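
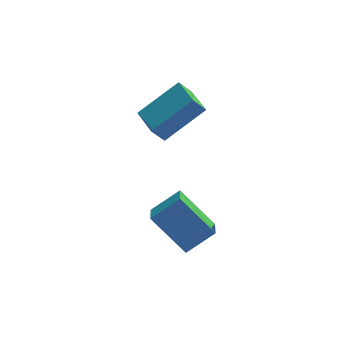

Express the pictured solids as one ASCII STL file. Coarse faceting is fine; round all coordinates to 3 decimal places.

solid 
facet normal -0.522 -0.227 0.822
outer loop
vertex 1.357 0.479 0.275
vertex 0.736 1.711 0.221
vertex -0.223 -0.371 -0.963
endloop
endfacet
facet normal 0.449 -0.893 0.039
outer loop
vertex 0.284 -0.151 -1.761
vertex 1.357 0.479 0.275
vertex -0.223 -0.371 -0.963
endloop
endfacet
facet normal -0.523 -0.227 0.822
outer loop
vertex -0.223 -0.371 -0.963
vertex 0.736 1.711 0.221
vertex -0.843 0.86 -1.018
endloop
endfacet
facet normal -0.725 -0.390 -0.568
outer loop
vertex -0.843 0.86 -1.018
vertex 0.284 -0.151 -1.761
vertex -0.223 -0.371 -0.963
endloop
endfacet
facet normal 0.725 0.390 0.568
outer loop
vertex 1.357 0.479 0.275
vertex 1.243 1.931 -0.577
vertex 0.736 1.711 0.221
endloop
endfacet
facet normal 0.450 -0.892 0.039
outer loop
vertex 1.863 0.7 -0.522
vertex 1.357 0.479 0.275
vertex 0.284 -0.151 -1.761
endloop
endfacet
facet normal 0.724 0.390 0.568
outer loop
vertex 1.863 0.7 -0.522
vertex 1.243 1.931 -0.577
vertex 1.357 0.479 0.275
endloop
endfacet
facet normal -0.450 0.892 -0.040
outer loop
vertex 0.736 1.711 0.221
vertex 1.243 1.931 -0.577
vertex -0.843 0.86 -1.018
endloop
endfacet
facet normal -0.725 -0.390 -0.568
outer loop
vertex -0.337 1.081 -1.815
vertex 0.284 -0.151 -1.761
vertex -0.843 0.86 -1.018
endloop
endfacet
facet normal -0.450 0.892 -0.038
outer loop
vertex -0.843 0.86 -1.018
vertex 1.243 1.931 -0.577
vertex -0.337 1.081 -1.815
endloop
endfacet
facet normal 0.522 0.227 -0.822
outer loop
vertex -0.337 1.081 -1.815
vertex 1.863 0.7 -0.522
vertex 0.284 -0.151 -1.761
endloop
endfacet
facet normal 0.522 0.226 -0.822
outer loop
vertex 1.243 1.931 -0.577
vertex 1.863 0.7 -0.522
vertex -0.337 1.081 -1.815
endloop
endfacet
facet normal -0.655 0.301 0.693
outer loop
vertex -0.035 -3.93 -2.892
vertex 1.058 -3.463 -2.061
vertex -0.088 -2.987 -3.352
endloop
endfacet
facet normal -0.753 -0.322 -0.573
outer loop
vertex 1.282 -3.617 -4.799
vertex -0.035 -3.93 -2.892
vertex -0.088 -2.987 -3.352
endloop
endfacet
facet normal -0.655 0.301 0.693
outer loop
vertex -0.088 -2.987 -3.352
vertex 1.058 -3.463 -2.061
vertex 1.005 -2.52 -2.521
endloop
endfacet
facet normal -0.050 0.897 -0.438
outer loop
vertex 1.005 -2.52 -2.521
vertex 1.282 -3.617 -4.799
vertex -0.088 -2.987 -3.352
endloop
endfacet
facet normal 0.050 -0.897 0.438
outer loop
vertex -0.035 -3.93 -2.892
vertex 2.428 -4.093 -3.508
vertex 1.058 -3.463 -2.061
endloop
endfacet
facet normal -0.753 -0.322 -0.573
outer loop
vertex 1.335 -4.56 -4.339
vertex -0.035 -3.93 -2.892
vertex 1.282 -3.617 -4.799
endloop
endfacet
facet normal 0.050 -0.897 0.438
outer loop
vertex 1.335 -4.56 -4.339
vertex 2.428 -4.093 -3.508
vertex -0.035 -3.93 -2.892
endloop
endfacet
facet normal 0.753 0.322 0.573
outer loop
vertex 1.058 -3.463 -2.061
vertex 2.428 -4.093 -3.508
vertex 1.005 -2.52 -2.521
endloop
endfacet
facet normal -0.050 0.897 -0.438
outer loop
vertex 2.375 -3.15 -3.968
vertex 1.282 -3.617 -4.799
vertex 1.005 -2.52 -2.521
endloop
endfacet
facet normal 0.753 0.322 0.573
outer loop
vertex 1.005 -2.52 -2.521
vertex 2.428 -4.093 -3.508
vertex 2.375 -3.15 -3.968
endloop
endfacet
facet normal 0.655 -0.301 -0.693
outer loop
vertex 2.375 -3.15 -3.968
vertex 1.335 -4.56 -4.339
vertex 1.282 -3.617 -4.799
endloop
endfacet
facet normal 0.655 -0.301 -0.693
outer loop
vertex 2.428 -4.093 -3.508
vertex 1.335 -4.56 -4.339
vertex 2.375 -3.15 -3.968
endloop
endfacet

endsolid


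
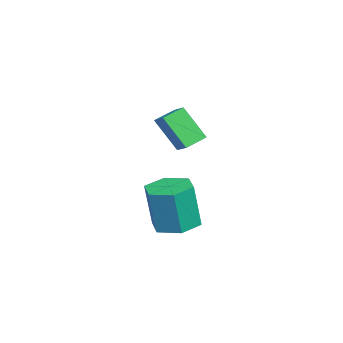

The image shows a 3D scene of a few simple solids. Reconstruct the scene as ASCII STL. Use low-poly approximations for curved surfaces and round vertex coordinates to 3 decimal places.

solid 
facet normal -0.054 0.141 -0.989
outer loop
vertex 2.352 -0.556 -0.858
vertex 1.642 0.19 -0.713
vertex 2.654 0.432 -0.734
endloop
endfacet
facet normal 0.955 -0.280 -0.093
outer loop
vertex 2.352 -0.556 -0.858
vertex 2.654 0.432 -0.734
vertex 2.468 -0.856 1.248
endloop
endfacet
facet normal 0.956 -0.280 -0.092
outer loop
vertex 2.468 -0.856 1.248
vertex 2.654 0.432 -0.734
vertex 2.769 0.132 1.372
endloop
endfacet
facet normal 0.054 -0.141 0.989
outer loop
vertex 2.468 -0.856 1.248
vertex 2.769 0.132 1.372
vertex 1.758 -0.11 1.393
endloop
endfacet
facet normal -0.054 0.141 -0.989
outer loop
vertex 2.654 0.432 -0.734
vertex 1.642 0.19 -0.713
vertex 1.944 1.178 -0.589
endloop
endfacet
facet normal 0.729 0.682 0.057
outer loop
vertex 2.654 0.432 -0.734
vertex 1.944 1.178 -0.589
vertex 2.769 0.132 1.372
endloop
endfacet
facet normal 0.729 0.682 0.057
outer loop
vertex 2.769 0.132 1.372
vertex 1.944 1.178 -0.589
vertex 2.059 0.878 1.517
endloop
endfacet
facet normal 0.054 -0.141 0.989
outer loop
vertex 2.769 0.132 1.372
vertex 2.059 0.878 1.517
vertex 1.758 -0.11 1.393
endloop
endfacet
facet normal -0.054 0.141 -0.989
outer loop
vertex 1.944 1.178 -0.589
vertex 1.642 0.19 -0.713
vertex 0.932 0.936 -0.568
endloop
endfacet
facet normal -0.227 0.962 0.149
outer loop
vertex 1.944 1.178 -0.589
vertex 0.932 0.936 -0.568
vertex 2.059 0.878 1.517
endloop
endfacet
facet normal -0.227 0.962 0.150
outer loop
vertex 2.059 0.878 1.517
vertex 0.932 0.936 -0.568
vertex 1.048 0.636 1.538
endloop
endfacet
facet normal 0.054 -0.141 0.989
outer loop
vertex 2.059 0.878 1.517
vertex 1.048 0.636 1.538
vertex 1.758 -0.11 1.393
endloop
endfacet
facet normal -0.054 0.141 -0.989
outer loop
vertex 0.932 0.936 -0.568
vertex 1.642 0.19 -0.713
vertex 0.631 -0.052 -0.692
endloop
endfacet
facet normal -0.956 0.280 0.092
outer loop
vertex 0.932 0.936 -0.568
vertex 0.631 -0.052 -0.692
vertex 1.048 0.636 1.538
endloop
endfacet
facet normal -0.955 0.280 0.092
outer loop
vertex 1.048 0.636 1.538
vertex 0.631 -0.052 -0.692
vertex 0.746 -0.352 1.414
endloop
endfacet
facet normal 0.054 -0.141 0.989
outer loop
vertex 1.048 0.636 1.538
vertex 0.746 -0.352 1.414
vertex 1.758 -0.11 1.393
endloop
endfacet
facet normal -0.054 0.141 -0.989
outer loop
vertex 0.631 -0.052 -0.692
vertex 1.642 0.19 -0.713
vertex 1.341 -0.798 -0.837
endloop
endfacet
facet normal -0.729 -0.682 -0.057
outer loop
vertex 0.631 -0.052 -0.692
vertex 1.341 -0.798 -0.837
vertex 0.746 -0.352 1.414
endloop
endfacet
facet normal -0.729 -0.682 -0.057
outer loop
vertex 0.746 -0.352 1.414
vertex 1.341 -0.798 -0.837
vertex 1.456 -1.098 1.269
endloop
endfacet
facet normal 0.054 -0.141 0.989
outer loop
vertex 0.746 -0.352 1.414
vertex 1.456 -1.098 1.269
vertex 1.758 -0.11 1.393
endloop
endfacet
facet normal -0.054 0.141 -0.989
outer loop
vertex 1.341 -0.798 -0.837
vertex 1.642 0.19 -0.713
vertex 2.352 -0.556 -0.858
endloop
endfacet
facet normal 0.227 -0.962 -0.149
outer loop
vertex 1.341 -0.798 -0.837
vertex 2.352 -0.556 -0.858
vertex 1.456 -1.098 1.269
endloop
endfacet
facet normal 0.227 -0.962 -0.150
outer loop
vertex 1.456 -1.098 1.269
vertex 2.352 -0.556 -0.858
vertex 2.468 -0.856 1.248
endloop
endfacet
facet normal 0.054 -0.141 0.989
outer loop
vertex 1.456 -1.098 1.269
vertex 2.468 -0.856 1.248
vertex 1.758 -0.11 1.393
endloop
endfacet
facet normal -0.610 0.728 0.314
outer loop
vertex -4.003 -0.202 3.321
vertex -3.29 0.209 3.754
vertex -3.628 0.779 1.774
endloop
endfacet
facet normal -0.766 -0.442 -0.466
outer loop
vertex -2.95 -0.029 1.426
vertex -4.003 -0.202 3.321
vertex -3.628 0.779 1.774
endloop
endfacet
facet normal -0.610 0.728 0.314
outer loop
vertex -3.628 0.779 1.774
vertex -3.29 0.209 3.754
vertex -2.915 1.19 2.207
endloop
endfacet
facet normal 0.200 0.524 -0.828
outer loop
vertex -2.915 1.19 2.207
vertex -2.95 -0.029 1.426
vertex -3.628 0.779 1.774
endloop
endfacet
facet normal -0.200 -0.524 0.828
outer loop
vertex -4.003 -0.202 3.321
vertex -2.612 -0.599 3.406
vertex -3.29 0.209 3.754
endloop
endfacet
facet normal -0.766 -0.442 -0.466
outer loop
vertex -3.325 -1.01 2.973
vertex -4.003 -0.202 3.321
vertex -2.95 -0.029 1.426
endloop
endfacet
facet normal -0.200 -0.524 0.828
outer loop
vertex -3.325 -1.01 2.973
vertex -2.612 -0.599 3.406
vertex -4.003 -0.202 3.321
endloop
endfacet
facet normal 0.766 0.442 0.466
outer loop
vertex -3.29 0.209 3.754
vertex -2.612 -0.599 3.406
vertex -2.915 1.19 2.207
endloop
endfacet
facet normal 0.200 0.524 -0.828
outer loop
vertex -2.237 0.382 1.859
vertex -2.95 -0.029 1.426
vertex -2.915 1.19 2.207
endloop
endfacet
facet normal 0.766 0.442 0.466
outer loop
vertex -2.915 1.19 2.207
vertex -2.612 -0.599 3.406
vertex -2.237 0.382 1.859
endloop
endfacet
facet normal 0.610 -0.728 -0.314
outer loop
vertex -2.237 0.382 1.859
vertex -3.325 -1.01 2.973
vertex -2.95 -0.029 1.426
endloop
endfacet
facet normal 0.610 -0.728 -0.314
outer loop
vertex -2.612 -0.599 3.406
vertex -3.325 -1.01 2.973
vertex -2.237 0.382 1.859
endloop
endfacet

endsolid


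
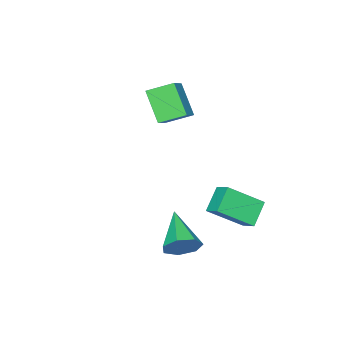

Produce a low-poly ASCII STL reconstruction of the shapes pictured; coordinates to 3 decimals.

solid 
facet normal -0.768 -0.360 -0.530
outer loop
vertex -3.918 -4.441 3.271
vertex -4.695 -3.53 3.778
vertex -3.513 -3.363 1.954
endloop
endfacet
facet normal 0.597 -0.701 -0.390
outer loop
vertex -2.545 -2.91 2.622
vertex -3.918 -4.441 3.271
vertex -3.513 -3.363 1.954
endloop
endfacet
facet normal -0.768 -0.360 -0.530
outer loop
vertex -3.513 -3.363 1.954
vertex -4.695 -3.53 3.778
vertex -4.29 -2.452 2.461
endloop
endfacet
facet normal 0.231 0.616 -0.753
outer loop
vertex -4.29 -2.452 2.461
vertex -2.545 -2.91 2.622
vertex -3.513 -3.363 1.954
endloop
endfacet
facet normal -0.231 -0.616 0.753
outer loop
vertex -3.918 -4.441 3.271
vertex -3.727 -3.077 4.446
vertex -4.695 -3.53 3.778
endloop
endfacet
facet normal 0.597 -0.701 -0.390
outer loop
vertex -2.95 -3.988 3.939
vertex -3.918 -4.441 3.271
vertex -2.545 -2.91 2.622
endloop
endfacet
facet normal -0.231 -0.616 0.753
outer loop
vertex -2.95 -3.988 3.939
vertex -3.727 -3.077 4.446
vertex -3.918 -4.441 3.271
endloop
endfacet
facet normal -0.597 0.701 0.390
outer loop
vertex -4.695 -3.53 3.778
vertex -3.727 -3.077 4.446
vertex -4.29 -2.452 2.461
endloop
endfacet
facet normal 0.231 0.616 -0.753
outer loop
vertex -3.322 -1.999 3.129
vertex -2.545 -2.91 2.622
vertex -4.29 -2.452 2.461
endloop
endfacet
facet normal -0.597 0.701 0.390
outer loop
vertex -4.29 -2.452 2.461
vertex -3.727 -3.077 4.446
vertex -3.322 -1.999 3.129
endloop
endfacet
facet normal 0.768 0.360 0.530
outer loop
vertex -3.322 -1.999 3.129
vertex -2.95 -3.988 3.939
vertex -2.545 -2.91 2.622
endloop
endfacet
facet normal 0.768 0.360 0.530
outer loop
vertex -3.727 -3.077 4.446
vertex -2.95 -3.988 3.939
vertex -3.322 -1.999 3.129
endloop
endfacet
facet normal -0.744 -0.198 0.638
outer loop
vertex -3.089 -0.107 -0.366
vertex -2.901 0.648 0.087
vertex -4.314 0.872 -1.491
endloop
endfacet
facet normal -0.208 -0.839 -0.503
outer loop
vertex -3.339 1.132 -2.327
vertex -3.089 -0.107 -0.366
vertex -4.314 0.872 -1.491
endloop
endfacet
facet normal -0.744 -0.198 0.638
outer loop
vertex -4.314 0.872 -1.491
vertex -2.901 0.648 0.087
vertex -4.126 1.627 -1.038
endloop
endfacet
facet normal -0.635 0.508 -0.583
outer loop
vertex -4.126 1.627 -1.038
vertex -3.339 1.132 -2.327
vertex -4.314 0.872 -1.491
endloop
endfacet
facet normal 0.635 -0.508 0.583
outer loop
vertex -3.089 -0.107 -0.366
vertex -1.926 0.908 -0.749
vertex -2.901 0.648 0.087
endloop
endfacet
facet normal -0.208 -0.839 -0.503
outer loop
vertex -2.114 0.153 -1.202
vertex -3.089 -0.107 -0.366
vertex -3.339 1.132 -2.327
endloop
endfacet
facet normal 0.635 -0.508 0.583
outer loop
vertex -2.114 0.153 -1.202
vertex -1.926 0.908 -0.749
vertex -3.089 -0.107 -0.366
endloop
endfacet
facet normal 0.208 0.839 0.503
outer loop
vertex -2.901 0.648 0.087
vertex -1.926 0.908 -0.749
vertex -4.126 1.627 -1.038
endloop
endfacet
facet normal -0.635 0.508 -0.583
outer loop
vertex -3.151 1.887 -1.874
vertex -3.339 1.132 -2.327
vertex -4.126 1.627 -1.038
endloop
endfacet
facet normal 0.208 0.839 0.503
outer loop
vertex -4.126 1.627 -1.038
vertex -1.926 0.908 -0.749
vertex -3.151 1.887 -1.874
endloop
endfacet
facet normal 0.744 0.198 -0.638
outer loop
vertex -3.151 1.887 -1.874
vertex -2.114 0.153 -1.202
vertex -3.339 1.132 -2.327
endloop
endfacet
facet normal 0.744 0.198 -0.638
outer loop
vertex -1.926 0.908 -0.749
vertex -2.114 0.153 -1.202
vertex -3.151 1.887 -1.874
endloop
endfacet
facet normal 0.545 0.713 -0.442
outer loop
vertex 0.712 1.075 -0.974
vertex 0.263 0.969 -1.699
vertex 0.102 1.499 -1.042
endloop
endfacet
facet normal -0.024 0.124 0.992
outer loop
vertex 0.712 1.075 -0.974
vertex 0.102 1.499 -1.042
vertex -0.823 -0.449 -0.821
endloop
endfacet
facet normal 0.546 0.713 -0.441
outer loop
vertex 0.102 1.499 -1.042
vertex 0.263 0.969 -1.699
vertex -0.387 1.525 -1.605
endloop
endfacet
facet normal -0.685 0.395 0.613
outer loop
vertex 0.102 1.499 -1.042
vertex -0.387 1.525 -1.605
vertex -0.823 -0.449 -0.821
endloop
endfacet
facet normal 0.545 0.712 -0.443
outer loop
vertex -0.387 1.525 -1.605
vertex 0.263 0.969 -1.699
vertex -0.387 1.131 -2.239
endloop
endfacet
facet normal -0.979 0.173 -0.108
outer loop
vertex -0.387 1.525 -1.605
vertex -0.387 1.131 -2.239
vertex -0.823 -0.449 -0.821
endloop
endfacet
facet normal 0.545 0.713 -0.442
outer loop
vertex -0.387 1.131 -2.239
vertex 0.263 0.969 -1.699
vertex 0.102 0.616 -2.467
endloop
endfacet
facet normal -0.685 -0.373 -0.626
outer loop
vertex -0.387 1.131 -2.239
vertex 0.102 0.616 -2.467
vertex -0.823 -0.449 -0.821
endloop
endfacet
facet normal 0.545 0.712 -0.442
outer loop
vertex 0.102 0.616 -2.467
vertex 0.263 0.969 -1.699
vertex 0.712 0.366 -2.117
endloop
endfacet
facet normal -0.024 -0.833 -0.553
outer loop
vertex 0.102 0.616 -2.467
vertex 0.712 0.366 -2.117
vertex -0.823 -0.449 -0.821
endloop
endfacet
facet normal 0.546 0.712 -0.441
outer loop
vertex 0.712 0.366 -2.117
vertex 0.263 0.969 -1.699
vertex 0.983 0.57 -1.452
endloop
endfacet
facet normal 0.506 -0.861 0.058
outer loop
vertex 0.712 0.366 -2.117
vertex 0.983 0.57 -1.452
vertex -0.823 -0.449 -0.821
endloop
endfacet
facet normal 0.546 0.712 -0.442
outer loop
vertex 0.983 0.57 -1.452
vertex 0.263 0.969 -1.699
vertex 0.712 1.075 -0.974
endloop
endfacet
facet normal 0.506 -0.434 0.745
outer loop
vertex 0.983 0.57 -1.452
vertex 0.712 1.075 -0.974
vertex -0.823 -0.449 -0.821
endloop
endfacet

endsolid


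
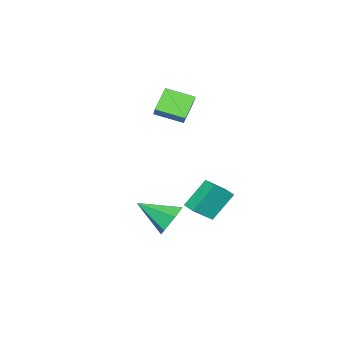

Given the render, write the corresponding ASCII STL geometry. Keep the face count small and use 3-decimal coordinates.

solid 
facet normal -0.112 0.874 -0.472
outer loop
vertex 3.471 -0.572 -0.581
vertex 2.849 -1.046 -1.311
vertex 2.413 -0.625 -0.429
endloop
endfacet
facet normal 0.137 0.100 0.986
outer loop
vertex 3.471 -0.572 -0.581
vertex 2.413 -0.625 -0.429
vertex 3.091 -2.934 -0.289
endloop
endfacet
facet normal -0.111 0.874 -0.472
outer loop
vertex 2.413 -0.625 -0.429
vertex 2.849 -1.046 -1.311
vertex 1.792 -1.099 -1.16
endloop
endfacet
facet normal -0.698 -0.162 0.698
outer loop
vertex 2.413 -0.625 -0.429
vertex 1.792 -1.099 -1.16
vertex 3.091 -2.934 -0.289
endloop
endfacet
facet normal -0.111 0.874 -0.474
outer loop
vertex 1.792 -1.099 -1.16
vertex 2.849 -1.046 -1.311
vertex 2.228 -1.521 -2.041
endloop
endfacet
facet normal -0.789 -0.606 -0.100
outer loop
vertex 1.792 -1.099 -1.16
vertex 2.228 -1.521 -2.041
vertex 3.091 -2.934 -0.289
endloop
endfacet
facet normal -0.111 0.874 -0.474
outer loop
vertex 2.228 -1.521 -2.041
vertex 2.849 -1.046 -1.311
vertex 3.286 -1.468 -2.192
endloop
endfacet
facet normal -0.048 -0.789 -0.613
outer loop
vertex 2.228 -1.521 -2.041
vertex 3.286 -1.468 -2.192
vertex 3.091 -2.934 -0.289
endloop
endfacet
facet normal -0.111 0.874 -0.474
outer loop
vertex 3.286 -1.468 -2.192
vertex 2.849 -1.046 -1.311
vertex 3.907 -0.993 -1.462
endloop
endfacet
facet normal 0.785 -0.527 -0.325
outer loop
vertex 3.286 -1.468 -2.192
vertex 3.907 -0.993 -1.462
vertex 3.091 -2.934 -0.289
endloop
endfacet
facet normal -0.111 0.874 -0.473
outer loop
vertex 3.907 -0.993 -1.462
vertex 2.849 -1.046 -1.311
vertex 3.471 -0.572 -0.581
endloop
endfacet
facet normal 0.877 -0.083 0.473
outer loop
vertex 3.907 -0.993 -1.462
vertex 3.471 -0.572 -0.581
vertex 3.091 -2.934 -0.289
endloop
endfacet
facet normal -0.527 0.380 0.760
outer loop
vertex -1.774 -1.112 -0.592
vertex -1.298 -0.385 -0.625
vertex -2.899 -0.426 -1.714
endloop
endfacet
facet normal -0.547 -0.836 0.038
outer loop
vertex -1.802 -1.215 -3.295
vertex -1.774 -1.112 -0.592
vertex -2.899 -0.426 -1.714
endloop
endfacet
facet normal -0.527 0.379 0.761
outer loop
vertex -2.899 -0.426 -1.714
vertex -1.298 -0.385 -0.625
vertex -2.422 0.301 -1.746
endloop
endfacet
facet normal -0.649 0.397 -0.649
outer loop
vertex -2.422 0.301 -1.746
vertex -1.802 -1.215 -3.295
vertex -2.899 -0.426 -1.714
endloop
endfacet
facet normal 0.650 -0.396 0.649
outer loop
vertex -1.774 -1.112 -0.592
vertex -0.201 -1.174 -2.206
vertex -1.298 -0.385 -0.625
endloop
endfacet
facet normal -0.548 -0.836 0.038
outer loop
vertex -0.678 -1.901 -2.174
vertex -1.774 -1.112 -0.592
vertex -1.802 -1.215 -3.295
endloop
endfacet
facet normal 0.649 -0.398 0.648
outer loop
vertex -0.678 -1.901 -2.174
vertex -0.201 -1.174 -2.206
vertex -1.774 -1.112 -0.592
endloop
endfacet
facet normal 0.547 0.836 -0.037
outer loop
vertex -1.298 -0.385 -0.625
vertex -0.201 -1.174 -2.206
vertex -2.422 0.301 -1.746
endloop
endfacet
facet normal -0.650 0.396 -0.648
outer loop
vertex -1.326 -0.488 -3.328
vertex -1.802 -1.215 -3.295
vertex -2.422 0.301 -1.746
endloop
endfacet
facet normal 0.547 0.836 -0.038
outer loop
vertex -2.422 0.301 -1.746
vertex -0.201 -1.174 -2.206
vertex -1.326 -0.488 -3.328
endloop
endfacet
facet normal 0.527 -0.379 -0.761
outer loop
vertex -1.326 -0.488 -3.328
vertex -0.678 -1.901 -2.174
vertex -1.802 -1.215 -3.295
endloop
endfacet
facet normal 0.527 -0.379 -0.760
outer loop
vertex -0.201 -1.174 -2.206
vertex -0.678 -1.901 -2.174
vertex -1.326 -0.488 -3.328
endloop
endfacet
facet normal -0.622 -0.363 -0.694
outer loop
vertex -4.718 -4.915 4.06
vertex -5.099 -3.258 3.534
vertex -3.452 -4.974 2.957
endloop
endfacet
facet normal 0.214 -0.931 0.296
outer loop
vertex -2.781 -4.582 3.706
vertex -4.718 -4.915 4.06
vertex -3.452 -4.974 2.957
endloop
endfacet
facet normal -0.622 -0.363 -0.694
outer loop
vertex -3.452 -4.974 2.957
vertex -5.099 -3.258 3.534
vertex -3.833 -3.317 2.431
endloop
endfacet
facet normal 0.753 -0.035 -0.657
outer loop
vertex -3.833 -3.317 2.431
vertex -2.781 -4.582 3.706
vertex -3.452 -4.974 2.957
endloop
endfacet
facet normal -0.753 0.035 0.657
outer loop
vertex -4.718 -4.915 4.06
vertex -4.428 -2.866 4.283
vertex -5.099 -3.258 3.534
endloop
endfacet
facet normal 0.214 -0.931 0.296
outer loop
vertex -4.047 -4.523 4.809
vertex -4.718 -4.915 4.06
vertex -2.781 -4.582 3.706
endloop
endfacet
facet normal -0.753 0.035 0.657
outer loop
vertex -4.047 -4.523 4.809
vertex -4.428 -2.866 4.283
vertex -4.718 -4.915 4.06
endloop
endfacet
facet normal -0.214 0.931 -0.296
outer loop
vertex -5.099 -3.258 3.534
vertex -4.428 -2.866 4.283
vertex -3.833 -3.317 2.431
endloop
endfacet
facet normal 0.753 -0.035 -0.657
outer loop
vertex -3.162 -2.925 3.18
vertex -2.781 -4.582 3.706
vertex -3.833 -3.317 2.431
endloop
endfacet
facet normal -0.214 0.931 -0.296
outer loop
vertex -3.833 -3.317 2.431
vertex -4.428 -2.866 4.283
vertex -3.162 -2.925 3.18
endloop
endfacet
facet normal 0.622 0.363 0.694
outer loop
vertex -3.162 -2.925 3.18
vertex -4.047 -4.523 4.809
vertex -2.781 -4.582 3.706
endloop
endfacet
facet normal 0.622 0.363 0.694
outer loop
vertex -4.428 -2.866 4.283
vertex -4.047 -4.523 4.809
vertex -3.162 -2.925 3.18
endloop
endfacet

endsolid


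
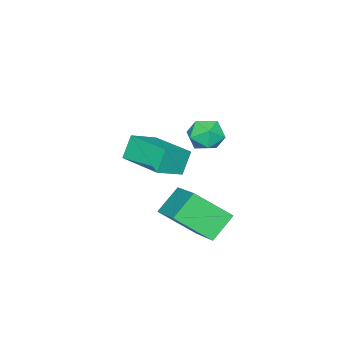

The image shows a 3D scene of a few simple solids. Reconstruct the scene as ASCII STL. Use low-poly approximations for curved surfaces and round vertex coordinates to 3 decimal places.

solid 
facet normal -0.865 0.233 -0.444
outer loop
vertex -0.121 -2.269 0.133
vertex 0.324 -0.305 0.296
vertex 0.388 -2.3 -0.875
endloop
endfacet
facet normal -0.220 -0.972 -0.081
outer loop
vertex 1.556 -2.615 -0.276
vertex -0.121 -2.269 0.133
vertex 0.388 -2.3 -0.875
endloop
endfacet
facet normal -0.865 0.233 -0.444
outer loop
vertex 0.388 -2.3 -0.875
vertex 0.324 -0.305 0.296
vertex 0.833 -0.337 -0.713
endloop
endfacet
facet normal 0.450 -0.028 -0.893
outer loop
vertex 0.833 -0.337 -0.713
vertex 1.556 -2.615 -0.276
vertex 0.388 -2.3 -0.875
endloop
endfacet
facet normal -0.450 0.028 0.893
outer loop
vertex -0.121 -2.269 0.133
vertex 1.492 -0.62 0.895
vertex 0.324 -0.305 0.296
endloop
endfacet
facet normal -0.220 -0.972 -0.080
outer loop
vertex 1.047 -2.583 0.733
vertex -0.121 -2.269 0.133
vertex 1.556 -2.615 -0.276
endloop
endfacet
facet normal -0.451 0.029 0.892
outer loop
vertex 1.047 -2.583 0.733
vertex 1.492 -0.62 0.895
vertex -0.121 -2.269 0.133
endloop
endfacet
facet normal 0.221 0.972 0.081
outer loop
vertex 0.324 -0.305 0.296
vertex 1.492 -0.62 0.895
vertex 0.833 -0.337 -0.713
endloop
endfacet
facet normal 0.451 -0.028 -0.892
outer loop
vertex 2.001 -0.651 -0.113
vertex 1.556 -2.615 -0.276
vertex 0.833 -0.337 -0.713
endloop
endfacet
facet normal 0.220 0.972 0.081
outer loop
vertex 0.833 -0.337 -0.713
vertex 1.492 -0.62 0.895
vertex 2.001 -0.651 -0.113
endloop
endfacet
facet normal 0.865 -0.233 0.444
outer loop
vertex 2.001 -0.651 -0.113
vertex 1.047 -2.583 0.733
vertex 1.556 -2.615 -0.276
endloop
endfacet
facet normal 0.865 -0.233 0.444
outer loop
vertex 1.492 -0.62 0.895
vertex 1.047 -2.583 0.733
vertex 2.001 -0.651 -0.113
endloop
endfacet
facet normal -0.737 0.156 0.657
outer loop
vertex 2.016 0.306 -0.544
vertex 3.134 1.829 0.348
vertex 1.265 1.519 -1.674
endloop
endfacet
facet normal -0.535 -0.729 -0.427
outer loop
vertex 2.246 1.311 -2.548
vertex 2.016 0.306 -0.544
vertex 1.265 1.519 -1.674
endloop
endfacet
facet normal -0.737 0.157 0.657
outer loop
vertex 1.265 1.519 -1.674
vertex 3.134 1.829 0.348
vertex 2.384 3.042 -0.782
endloop
endfacet
facet normal -0.412 0.667 -0.621
outer loop
vertex 2.384 3.042 -0.782
vertex 2.246 1.311 -2.548
vertex 1.265 1.519 -1.674
endloop
endfacet
facet normal 0.412 -0.666 0.621
outer loop
vertex 2.016 0.306 -0.544
vertex 4.115 1.621 -0.526
vertex 3.134 1.829 0.348
endloop
endfacet
facet normal -0.535 -0.729 -0.427
outer loop
vertex 2.996 0.098 -1.418
vertex 2.016 0.306 -0.544
vertex 2.246 1.311 -2.548
endloop
endfacet
facet normal 0.412 -0.667 0.621
outer loop
vertex 2.996 0.098 -1.418
vertex 4.115 1.621 -0.526
vertex 2.016 0.306 -0.544
endloop
endfacet
facet normal 0.535 0.729 0.427
outer loop
vertex 3.134 1.829 0.348
vertex 4.115 1.621 -0.526
vertex 2.384 3.042 -0.782
endloop
endfacet
facet normal -0.412 0.666 -0.621
outer loop
vertex 3.364 2.834 -1.656
vertex 2.246 1.311 -2.548
vertex 2.384 3.042 -0.782
endloop
endfacet
facet normal 0.535 0.729 0.427
outer loop
vertex 2.384 3.042 -0.782
vertex 4.115 1.621 -0.526
vertex 3.364 2.834 -1.656
endloop
endfacet
facet normal 0.737 -0.156 -0.657
outer loop
vertex 3.364 2.834 -1.656
vertex 2.996 0.098 -1.418
vertex 2.246 1.311 -2.548
endloop
endfacet
facet normal 0.737 -0.156 -0.658
outer loop
vertex 4.115 1.621 -0.526
vertex 2.996 0.098 -1.418
vertex 3.364 2.834 -1.656
endloop
endfacet
facet normal -0.106 0.756 0.646
outer loop
vertex 2.104 2.46 3.001
vertex 1.876 1.951 3.559
vertex 2.64 2.129 3.476
endloop
endfacet
facet normal 0.404 0.899 0.170
outer loop
vertex 2.104 2.46 3.001
vertex 2.64 2.129 3.476
vertex 2.79 2.207 2.706
endloop
endfacet
facet normal 0.114 0.869 -0.481
outer loop
vertex 2.104 2.46 3.001
vertex 2.79 2.207 2.706
vertex 2.119 2.077 2.312
endloop
endfacet
facet normal -0.577 0.708 -0.406
outer loop
vertex 2.104 2.46 3.001
vertex 2.119 2.077 2.312
vertex 1.554 1.919 2.839
endloop
endfacet
facet normal -0.713 0.638 0.291
outer loop
vertex 2.104 2.46 3.001
vertex 1.554 1.919 2.839
vertex 1.876 1.951 3.559
endloop
endfacet
facet normal 0.898 0.385 0.214
outer loop
vertex 2.79 2.207 2.706
vertex 2.64 2.129 3.476
vertex 2.986 1.541 3.081
endloop
endfacet
facet normal 0.071 0.153 0.986
outer loop
vertex 2.64 2.129 3.476
vertex 1.876 1.951 3.559
vertex 2.421 1.383 3.608
endloop
endfacet
facet normal -0.912 -0.038 0.409
outer loop
vertex 1.876 1.951 3.559
vertex 1.554 1.919 2.839
vertex 1.75 1.253 3.214
endloop
endfacet
facet normal -0.691 0.076 -0.718
outer loop
vertex 1.554 1.919 2.839
vertex 2.119 2.077 2.312
vertex 1.9 1.331 2.444
endloop
endfacet
facet normal 0.427 0.337 -0.839
outer loop
vertex 2.119 2.077 2.312
vertex 2.79 2.207 2.706
vertex 2.664 1.509 2.361
endloop
endfacet
facet normal 0.577 -0.708 0.406
outer loop
vertex 2.436 1.0 2.919
vertex 2.986 1.541 3.081
vertex 2.421 1.383 3.608
endloop
endfacet
facet normal -0.114 -0.869 0.481
outer loop
vertex 2.436 1.0 2.919
vertex 2.421 1.383 3.608
vertex 1.75 1.253 3.214
endloop
endfacet
facet normal -0.404 -0.899 -0.170
outer loop
vertex 2.436 1.0 2.919
vertex 1.75 1.253 3.214
vertex 1.9 1.331 2.444
endloop
endfacet
facet normal 0.106 -0.756 -0.646
outer loop
vertex 2.436 1.0 2.919
vertex 1.9 1.331 2.444
vertex 2.664 1.509 2.361
endloop
endfacet
facet normal 0.713 -0.638 -0.291
outer loop
vertex 2.436 1.0 2.919
vertex 2.664 1.509 2.361
vertex 2.986 1.541 3.081
endloop
endfacet
facet normal 0.691 -0.076 0.718
outer loop
vertex 2.421 1.383 3.608
vertex 2.986 1.541 3.081
vertex 2.64 2.129 3.476
endloop
endfacet
facet normal -0.427 -0.337 0.839
outer loop
vertex 1.75 1.253 3.214
vertex 2.421 1.383 3.608
vertex 1.876 1.951 3.559
endloop
endfacet
facet normal -0.898 -0.385 -0.214
outer loop
vertex 1.9 1.331 2.444
vertex 1.75 1.253 3.214
vertex 1.554 1.919 2.839
endloop
endfacet
facet normal -0.071 -0.153 -0.986
outer loop
vertex 2.664 1.509 2.361
vertex 1.9 1.331 2.444
vertex 2.119 2.077 2.312
endloop
endfacet
facet normal 0.912 0.038 -0.409
outer loop
vertex 2.986 1.541 3.081
vertex 2.664 1.509 2.361
vertex 2.79 2.207 2.706
endloop
endfacet

endsolid


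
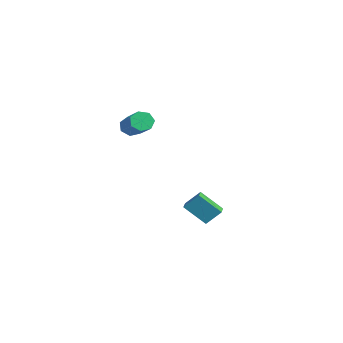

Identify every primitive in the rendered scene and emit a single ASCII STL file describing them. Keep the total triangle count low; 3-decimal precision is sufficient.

solid 
facet normal -0.915 0.400 -0.058
outer loop
vertex -1.322 1.97 -1.523
vertex -0.796 3.014 -2.63
vertex -1.595 1.225 -2.355
endloop
endfacet
facet normal -0.325 -0.649 0.688
outer loop
vertex -0.864 0.906 -2.31
vertex -1.322 1.97 -1.523
vertex -1.595 1.225 -2.355
endloop
endfacet
facet normal -0.915 0.400 -0.057
outer loop
vertex -1.595 1.225 -2.355
vertex -0.796 3.014 -2.63
vertex -1.07 2.269 -3.463
endloop
endfacet
facet normal -0.238 -0.648 -0.723
outer loop
vertex -1.07 2.269 -3.463
vertex -0.864 0.906 -2.31
vertex -1.595 1.225 -2.355
endloop
endfacet
facet normal 0.238 0.648 0.724
outer loop
vertex -1.322 1.97 -1.523
vertex -0.065 2.695 -2.585
vertex -0.796 3.014 -2.63
endloop
endfacet
facet normal -0.326 -0.649 0.688
outer loop
vertex -0.59 1.651 -1.477
vertex -1.322 1.97 -1.523
vertex -0.864 0.906 -2.31
endloop
endfacet
facet normal 0.237 0.648 0.723
outer loop
vertex -0.59 1.651 -1.477
vertex -0.065 2.695 -2.585
vertex -1.322 1.97 -1.523
endloop
endfacet
facet normal 0.326 0.649 -0.688
outer loop
vertex -0.796 3.014 -2.63
vertex -0.065 2.695 -2.585
vertex -1.07 2.269 -3.463
endloop
endfacet
facet normal -0.237 -0.648 -0.724
outer loop
vertex -0.338 1.95 -3.417
vertex -0.864 0.906 -2.31
vertex -1.07 2.269 -3.463
endloop
endfacet
facet normal 0.326 0.649 -0.688
outer loop
vertex -1.07 2.269 -3.463
vertex -0.065 2.695 -2.585
vertex -0.338 1.95 -3.417
endloop
endfacet
facet normal 0.915 -0.400 0.057
outer loop
vertex -0.338 1.95 -3.417
vertex -0.59 1.651 -1.477
vertex -0.864 0.906 -2.31
endloop
endfacet
facet normal 0.915 -0.399 0.057
outer loop
vertex -0.065 2.695 -2.585
vertex -0.59 1.651 -1.477
vertex -0.338 1.95 -3.417
endloop
endfacet
facet normal -0.898 -0.012 -0.440
outer loop
vertex -0.978 -1.337 3.05
vertex -1.204 -1.723 3.522
vertex -1.2 -1.074 3.496
endloop
endfacet
facet normal 0.196 0.884 -0.424
outer loop
vertex -0.978 -1.337 3.05
vertex -1.2 -1.074 3.496
vertex 0.89 -1.311 3.966
endloop
endfacet
facet normal 0.196 0.884 -0.424
outer loop
vertex 0.89 -1.311 3.966
vertex -1.2 -1.074 3.496
vertex 0.667 -1.047 4.413
endloop
endfacet
facet normal 0.898 0.013 0.440
outer loop
vertex 0.89 -1.311 3.966
vertex 0.667 -1.047 4.413
vertex 0.664 -1.697 4.438
endloop
endfacet
facet normal -0.898 -0.012 -0.439
outer loop
vertex -1.2 -1.074 3.496
vertex -1.204 -1.723 3.522
vertex -1.425 -1.299 3.962
endloop
endfacet
facet normal -0.186 0.917 0.353
outer loop
vertex -1.2 -1.074 3.496
vertex -1.425 -1.299 3.962
vertex 0.667 -1.047 4.413
endloop
endfacet
facet normal -0.187 0.916 0.355
outer loop
vertex 0.667 -1.047 4.413
vertex -1.425 -1.299 3.962
vertex 0.442 -1.273 4.878
endloop
endfacet
facet normal 0.898 0.013 0.441
outer loop
vertex 0.667 -1.047 4.413
vertex 0.442 -1.273 4.878
vertex 0.664 -1.697 4.438
endloop
endfacet
facet normal -0.898 -0.011 -0.440
outer loop
vertex -1.425 -1.299 3.962
vertex -1.204 -1.723 3.522
vertex -1.484 -1.844 4.096
endloop
endfacet
facet normal -0.428 0.259 0.866
outer loop
vertex -1.425 -1.299 3.962
vertex -1.484 -1.844 4.096
vertex 0.442 -1.273 4.878
endloop
endfacet
facet normal -0.428 0.258 0.866
outer loop
vertex 0.442 -1.273 4.878
vertex -1.484 -1.844 4.096
vertex 0.384 -1.818 5.012
endloop
endfacet
facet normal 0.898 0.013 0.441
outer loop
vertex 0.442 -1.273 4.878
vertex 0.384 -1.818 5.012
vertex 0.664 -1.697 4.438
endloop
endfacet
facet normal -0.898 -0.013 -0.441
outer loop
vertex -1.484 -1.844 4.096
vertex -1.204 -1.723 3.522
vertex -1.331 -2.298 3.798
endloop
endfacet
facet normal -0.348 -0.594 0.726
outer loop
vertex -1.484 -1.844 4.096
vertex -1.331 -2.298 3.798
vertex 0.384 -1.818 5.012
endloop
endfacet
facet normal -0.347 -0.594 0.726
outer loop
vertex 0.384 -1.818 5.012
vertex -1.331 -2.298 3.798
vertex 0.536 -2.271 4.714
endloop
endfacet
facet normal 0.898 0.012 0.440
outer loop
vertex 0.384 -1.818 5.012
vertex 0.536 -2.271 4.714
vertex 0.664 -1.697 4.438
endloop
endfacet
facet normal -0.897 -0.013 -0.441
outer loop
vertex -1.331 -2.298 3.798
vertex -1.204 -1.723 3.522
vertex -1.082 -2.319 3.292
endloop
endfacet
facet normal -0.005 -0.999 0.039
outer loop
vertex -1.331 -2.298 3.798
vertex -1.082 -2.319 3.292
vertex 0.536 -2.271 4.714
endloop
endfacet
facet normal -0.006 -0.999 0.041
outer loop
vertex 0.536 -2.271 4.714
vertex -1.082 -2.319 3.292
vertex 0.785 -2.293 4.208
endloop
endfacet
facet normal 0.897 0.012 0.441
outer loop
vertex 0.536 -2.271 4.714
vertex 0.785 -2.293 4.208
vertex 0.664 -1.697 4.438
endloop
endfacet
facet normal -0.898 -0.014 -0.441
outer loop
vertex -1.082 -2.319 3.292
vertex -1.204 -1.723 3.522
vertex -0.925 -1.891 2.959
endloop
endfacet
facet normal 0.341 -0.652 -0.677
outer loop
vertex -1.082 -2.319 3.292
vertex -0.925 -1.891 2.959
vertex 0.785 -2.293 4.208
endloop
endfacet
facet normal 0.341 -0.652 -0.677
outer loop
vertex 0.785 -2.293 4.208
vertex -0.925 -1.891 2.959
vertex 0.942 -1.865 3.875
endloop
endfacet
facet normal 0.898 0.013 0.440
outer loop
vertex 0.785 -2.293 4.208
vertex 0.942 -1.865 3.875
vertex 0.664 -1.697 4.438
endloop
endfacet
facet normal -0.898 -0.013 -0.441
outer loop
vertex -0.925 -1.891 2.959
vertex -1.204 -1.723 3.522
vertex -0.978 -1.337 3.05
endloop
endfacet
facet normal 0.431 0.186 -0.883
outer loop
vertex -0.925 -1.891 2.959
vertex -0.978 -1.337 3.05
vertex 0.942 -1.865 3.875
endloop
endfacet
facet normal 0.431 0.186 -0.883
outer loop
vertex 0.942 -1.865 3.875
vertex -0.978 -1.337 3.05
vertex 0.89 -1.311 3.966
endloop
endfacet
facet normal 0.898 0.012 0.440
outer loop
vertex 0.942 -1.865 3.875
vertex 0.89 -1.311 3.966
vertex 0.664 -1.697 4.438
endloop
endfacet

endsolid


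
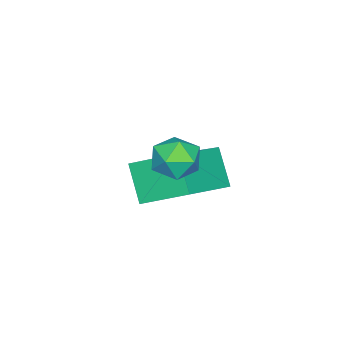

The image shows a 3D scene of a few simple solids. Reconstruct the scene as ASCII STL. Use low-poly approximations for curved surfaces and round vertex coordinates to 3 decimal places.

solid 
facet normal 0.512 0.471 0.719
outer loop
vertex -1.22 -0.467 2.624
vertex -1.387 -0.924 3.042
vertex -0.849 -0.985 2.699
endloop
endfacet
facet normal 0.805 0.588 0.080
outer loop
vertex -1.22 -0.467 2.624
vertex -0.849 -0.985 2.699
vertex -0.96 -0.753 2.112
endloop
endfacet
facet normal 0.311 0.888 -0.338
outer loop
vertex -1.22 -0.467 2.624
vertex -0.96 -0.753 2.112
vertex -1.568 -0.548 2.092
endloop
endfacet
facet normal -0.288 0.957 0.043
outer loop
vertex -1.22 -0.467 2.624
vertex -1.568 -0.548 2.092
vertex -1.832 -0.653 2.667
endloop
endfacet
facet normal -0.163 0.698 0.698
outer loop
vertex -1.22 -0.467 2.624
vertex -1.832 -0.653 2.667
vertex -1.387 -0.924 3.042
endloop
endfacet
facet normal 0.978 -0.045 -0.203
outer loop
vertex -0.96 -0.753 2.112
vertex -0.849 -0.985 2.699
vertex -0.968 -1.387 2.213
endloop
endfacet
facet normal 0.504 -0.234 0.832
outer loop
vertex -0.849 -0.985 2.699
vertex -1.387 -0.924 3.042
vertex -1.232 -1.492 2.788
endloop
endfacet
facet normal -0.589 0.134 0.797
outer loop
vertex -1.387 -0.924 3.042
vertex -1.832 -0.653 2.667
vertex -1.84 -1.287 2.768
endloop
endfacet
facet normal -0.792 0.552 -0.263
outer loop
vertex -1.832 -0.653 2.667
vertex -1.568 -0.548 2.092
vertex -1.951 -1.055 2.181
endloop
endfacet
facet normal 0.178 0.442 -0.879
outer loop
vertex -1.568 -0.548 2.092
vertex -0.96 -0.753 2.112
vertex -1.413 -1.116 1.838
endloop
endfacet
facet normal 0.288 -0.957 -0.043
outer loop
vertex -1.58 -1.573 2.256
vertex -0.968 -1.387 2.213
vertex -1.232 -1.492 2.788
endloop
endfacet
facet normal -0.311 -0.888 0.338
outer loop
vertex -1.58 -1.573 2.256
vertex -1.232 -1.492 2.788
vertex -1.84 -1.287 2.768
endloop
endfacet
facet normal -0.805 -0.588 -0.080
outer loop
vertex -1.58 -1.573 2.256
vertex -1.84 -1.287 2.768
vertex -1.951 -1.055 2.181
endloop
endfacet
facet normal -0.512 -0.471 -0.719
outer loop
vertex -1.58 -1.573 2.256
vertex -1.951 -1.055 2.181
vertex -1.413 -1.116 1.838
endloop
endfacet
facet normal 0.163 -0.698 -0.698
outer loop
vertex -1.58 -1.573 2.256
vertex -1.413 -1.116 1.838
vertex -0.968 -1.387 2.213
endloop
endfacet
facet normal 0.792 -0.552 0.263
outer loop
vertex -1.232 -1.492 2.788
vertex -0.968 -1.387 2.213
vertex -0.849 -0.985 2.699
endloop
endfacet
facet normal -0.178 -0.442 0.879
outer loop
vertex -1.84 -1.287 2.768
vertex -1.232 -1.492 2.788
vertex -1.387 -0.924 3.042
endloop
endfacet
facet normal -0.978 0.045 0.203
outer loop
vertex -1.951 -1.055 2.181
vertex -1.84 -1.287 2.768
vertex -1.832 -0.653 2.667
endloop
endfacet
facet normal -0.504 0.234 -0.832
outer loop
vertex -1.413 -1.116 1.838
vertex -1.951 -1.055 2.181
vertex -1.568 -0.548 2.092
endloop
endfacet
facet normal 0.589 -0.134 -0.797
outer loop
vertex -0.968 -1.387 2.213
vertex -1.413 -1.116 1.838
vertex -0.96 -0.753 2.112
endloop
endfacet
facet normal -0.429 -0.487 0.761
outer loop
vertex -2.616 -1.614 1.575
vertex -4.305 -1.414 0.75
vertex -2.434 -2.811 0.912
endloop
endfacet
facet normal 0.893 -0.106 0.437
outer loop
vertex -1.935 -2.246 0.03
vertex -2.616 -1.614 1.575
vertex -2.434 -2.811 0.912
endloop
endfacet
facet normal -0.429 -0.487 0.761
outer loop
vertex -2.434 -2.811 0.912
vertex -4.305 -1.414 0.75
vertex -4.122 -2.611 0.087
endloop
endfacet
facet normal 0.132 -0.867 -0.481
outer loop
vertex -4.122 -2.611 0.087
vertex -1.935 -2.246 0.03
vertex -2.434 -2.811 0.912
endloop
endfacet
facet normal -0.132 0.867 0.481
outer loop
vertex -2.616 -1.614 1.575
vertex -3.806 -0.849 -0.132
vertex -4.305 -1.414 0.75
endloop
endfacet
facet normal 0.893 -0.105 0.437
outer loop
vertex -2.118 -1.049 0.693
vertex -2.616 -1.614 1.575
vertex -1.935 -2.246 0.03
endloop
endfacet
facet normal -0.132 0.867 0.481
outer loop
vertex -2.118 -1.049 0.693
vertex -3.806 -0.849 -0.132
vertex -2.616 -1.614 1.575
endloop
endfacet
facet normal -0.893 0.106 -0.437
outer loop
vertex -4.305 -1.414 0.75
vertex -3.806 -0.849 -0.132
vertex -4.122 -2.611 0.087
endloop
endfacet
facet normal 0.132 -0.867 -0.481
outer loop
vertex -3.624 -2.046 -0.795
vertex -1.935 -2.246 0.03
vertex -4.122 -2.611 0.087
endloop
endfacet
facet normal -0.893 0.106 -0.437
outer loop
vertex -4.122 -2.611 0.087
vertex -3.806 -0.849 -0.132
vertex -3.624 -2.046 -0.795
endloop
endfacet
facet normal 0.429 0.487 -0.761
outer loop
vertex -3.624 -2.046 -0.795
vertex -2.118 -1.049 0.693
vertex -1.935 -2.246 0.03
endloop
endfacet
facet normal 0.429 0.487 -0.761
outer loop
vertex -3.806 -0.849 -0.132
vertex -2.118 -1.049 0.693
vertex -3.624 -2.046 -0.795
endloop
endfacet

endsolid


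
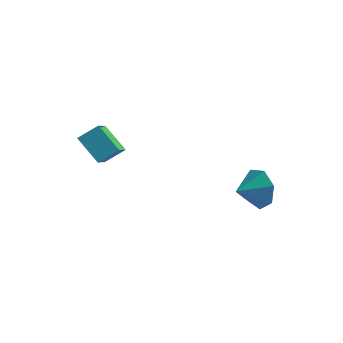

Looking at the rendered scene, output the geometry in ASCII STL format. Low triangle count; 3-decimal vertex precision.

solid 
facet normal 0.438 0.856 -0.274
outer loop
vertex 3.171 4.049 -3.186
vertex 2.899 4.446 -2.379
vertex 3.694 3.98 -2.564
endloop
endfacet
facet normal 0.228 -0.928 -0.295
outer loop
vertex 3.171 4.049 -3.186
vertex 3.694 3.98 -2.564
vertex 2.421 3.514 -2.081
endloop
endfacet
facet normal 0.438 0.856 -0.274
outer loop
vertex 3.694 3.98 -2.564
vertex 2.899 4.446 -2.379
vertex 3.618 4.262 -1.803
endloop
endfacet
facet normal 0.436 -0.829 0.351
outer loop
vertex 3.694 3.98 -2.564
vertex 3.618 4.262 -1.803
vertex 2.421 3.514 -2.081
endloop
endfacet
facet normal 0.438 0.856 -0.274
outer loop
vertex 3.618 4.262 -1.803
vertex 2.899 4.446 -2.379
vertex 3.001 4.683 -1.475
endloop
endfacet
facet normal 0.114 -0.501 0.858
outer loop
vertex 3.618 4.262 -1.803
vertex 3.001 4.683 -1.475
vertex 2.421 3.514 -2.081
endloop
endfacet
facet normal 0.439 0.856 -0.274
outer loop
vertex 3.001 4.683 -1.475
vertex 2.899 4.446 -2.379
vertex 2.307 4.926 -1.828
endloop
endfacet
facet normal -0.497 -0.192 0.846
outer loop
vertex 3.001 4.683 -1.475
vertex 2.307 4.926 -1.828
vertex 2.421 3.514 -2.081
endloop
endfacet
facet normal 0.439 0.856 -0.273
outer loop
vertex 2.307 4.926 -1.828
vertex 2.899 4.446 -2.379
vertex 2.059 4.808 -2.596
endloop
endfacet
facet normal -0.937 -0.134 0.323
outer loop
vertex 2.307 4.926 -1.828
vertex 2.059 4.808 -2.596
vertex 2.421 3.514 -2.081
endloop
endfacet
facet normal 0.439 0.855 -0.274
outer loop
vertex 2.059 4.808 -2.596
vertex 2.899 4.446 -2.379
vertex 2.443 4.417 -3.201
endloop
endfacet
facet normal -0.874 -0.370 -0.315
outer loop
vertex 2.059 4.808 -2.596
vertex 2.443 4.417 -3.201
vertex 2.421 3.514 -2.081
endloop
endfacet
facet normal 0.438 0.856 -0.273
outer loop
vertex 2.443 4.417 -3.201
vertex 2.899 4.446 -2.379
vertex 3.171 4.049 -3.186
endloop
endfacet
facet normal -0.354 -0.725 -0.591
outer loop
vertex 2.443 4.417 -3.201
vertex 3.171 4.049 -3.186
vertex 2.421 3.514 -2.081
endloop
endfacet
facet normal -0.579 -0.622 -0.527
outer loop
vertex -2.029 -0.294 1.818
vertex -2.447 0.851 0.927
vertex -1.032 -0.549 1.023
endloop
endfacet
facet normal 0.277 -0.758 0.590
outer loop
vertex -0.493 0.029 1.513
vertex -2.029 -0.294 1.818
vertex -1.032 -0.549 1.023
endloop
endfacet
facet normal -0.580 -0.622 -0.527
outer loop
vertex -1.032 -0.549 1.023
vertex -2.447 0.851 0.927
vertex -1.451 0.596 0.132
endloop
endfacet
facet normal 0.766 -0.196 -0.612
outer loop
vertex -1.451 0.596 0.132
vertex -0.493 0.029 1.513
vertex -1.032 -0.549 1.023
endloop
endfacet
facet normal -0.766 0.196 0.612
outer loop
vertex -2.029 -0.294 1.818
vertex -1.908 1.429 1.417
vertex -2.447 0.851 0.927
endloop
endfacet
facet normal 0.277 -0.759 0.590
outer loop
vertex -1.489 0.284 2.308
vertex -2.029 -0.294 1.818
vertex -0.493 0.029 1.513
endloop
endfacet
facet normal -0.766 0.196 0.612
outer loop
vertex -1.489 0.284 2.308
vertex -1.908 1.429 1.417
vertex -2.029 -0.294 1.818
endloop
endfacet
facet normal -0.277 0.758 -0.590
outer loop
vertex -2.447 0.851 0.927
vertex -1.908 1.429 1.417
vertex -1.451 0.596 0.132
endloop
endfacet
facet normal 0.766 -0.197 -0.612
outer loop
vertex -0.911 1.174 0.622
vertex -0.493 0.029 1.513
vertex -1.451 0.596 0.132
endloop
endfacet
facet normal -0.276 0.759 -0.590
outer loop
vertex -1.451 0.596 0.132
vertex -1.908 1.429 1.417
vertex -0.911 1.174 0.622
endloop
endfacet
facet normal 0.580 0.622 0.527
outer loop
vertex -0.911 1.174 0.622
vertex -1.489 0.284 2.308
vertex -0.493 0.029 1.513
endloop
endfacet
facet normal 0.579 0.622 0.527
outer loop
vertex -1.908 1.429 1.417
vertex -1.489 0.284 2.308
vertex -0.911 1.174 0.622
endloop
endfacet

endsolid


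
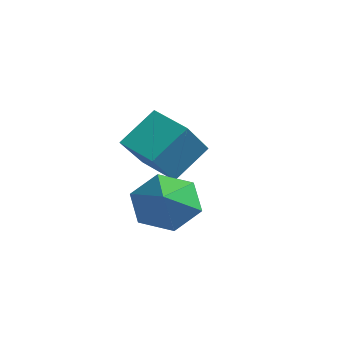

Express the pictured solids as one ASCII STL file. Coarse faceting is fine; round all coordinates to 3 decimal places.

solid 
facet normal -0.458 0.623 -0.634
outer loop
vertex -0.808 -0.584 -2.833
vertex 0.223 -0.223 -3.222
vertex -0.824 -1.567 -3.787
endloop
endfacet
facet normal -0.889 -0.311 0.336
outer loop
vertex -0.023 -2.657 -2.678
vertex -0.808 -0.584 -2.833
vertex -0.824 -1.567 -3.787
endloop
endfacet
facet normal -0.458 0.623 -0.634
outer loop
vertex -0.824 -1.567 -3.787
vertex 0.223 -0.223 -3.222
vertex 0.207 -1.206 -4.177
endloop
endfacet
facet normal -0.012 -0.718 -0.696
outer loop
vertex 0.207 -1.206 -4.177
vertex -0.023 -2.657 -2.678
vertex -0.824 -1.567 -3.787
endloop
endfacet
facet normal 0.012 0.717 0.697
outer loop
vertex -0.808 -0.584 -2.833
vertex 1.024 -1.313 -2.113
vertex 0.223 -0.223 -3.222
endloop
endfacet
facet normal -0.889 -0.312 0.336
outer loop
vertex -0.007 -1.674 -1.723
vertex -0.808 -0.584 -2.833
vertex -0.023 -2.657 -2.678
endloop
endfacet
facet normal 0.012 0.718 0.696
outer loop
vertex -0.007 -1.674 -1.723
vertex 1.024 -1.313 -2.113
vertex -0.808 -0.584 -2.833
endloop
endfacet
facet normal 0.889 0.312 -0.336
outer loop
vertex 0.223 -0.223 -3.222
vertex 1.024 -1.313 -2.113
vertex 0.207 -1.206 -4.177
endloop
endfacet
facet normal -0.011 -0.718 -0.696
outer loop
vertex 1.008 -2.296 -3.067
vertex -0.023 -2.657 -2.678
vertex 0.207 -1.206 -4.177
endloop
endfacet
facet normal 0.889 0.311 -0.336
outer loop
vertex 0.207 -1.206 -4.177
vertex 1.024 -1.313 -2.113
vertex 1.008 -2.296 -3.067
endloop
endfacet
facet normal 0.458 -0.623 0.634
outer loop
vertex 1.008 -2.296 -3.067
vertex -0.007 -1.674 -1.723
vertex -0.023 -2.657 -2.678
endloop
endfacet
facet normal 0.458 -0.623 0.634
outer loop
vertex 1.024 -1.313 -2.113
vertex -0.007 -1.674 -1.723
vertex 1.008 -2.296 -3.067
endloop
endfacet
facet normal -0.751 0.475 -0.459
outer loop
vertex 2.558 -2.572 -4.842
vertex 2.099 -2.54 -4.057
vertex 2.664 -1.863 -4.281
endloop
endfacet
facet normal 0.915 0.158 -0.372
outer loop
vertex 2.558 -2.572 -4.842
vertex 2.664 -1.863 -4.281
vertex 3.301 -3.3 -3.323
endloop
endfacet
facet normal -0.751 0.476 -0.458
outer loop
vertex 2.664 -1.863 -4.281
vertex 2.099 -2.54 -4.057
vertex 2.206 -1.831 -3.496
endloop
endfacet
facet normal 0.714 0.579 0.393
outer loop
vertex 2.664 -1.863 -4.281
vertex 2.206 -1.831 -3.496
vertex 3.301 -3.3 -3.323
endloop
endfacet
facet normal -0.751 0.476 -0.458
outer loop
vertex 2.206 -1.831 -3.496
vertex 2.099 -2.54 -4.057
vertex 1.64 -2.508 -3.271
endloop
endfacet
facet normal 0.131 0.212 0.968
outer loop
vertex 2.206 -1.831 -3.496
vertex 1.64 -2.508 -3.271
vertex 3.301 -3.3 -3.323
endloop
endfacet
facet normal -0.751 0.475 -0.458
outer loop
vertex 1.64 -2.508 -3.271
vertex 2.099 -2.54 -4.057
vertex 1.534 -3.217 -3.832
endloop
endfacet
facet normal -0.251 -0.577 0.777
outer loop
vertex 1.64 -2.508 -3.271
vertex 1.534 -3.217 -3.832
vertex 3.301 -3.3 -3.323
endloop
endfacet
facet normal -0.751 0.475 -0.459
outer loop
vertex 1.534 -3.217 -3.832
vertex 2.099 -2.54 -4.057
vertex 1.993 -3.249 -4.617
endloop
endfacet
facet normal -0.050 -0.999 0.011
outer loop
vertex 1.534 -3.217 -3.832
vertex 1.993 -3.249 -4.617
vertex 3.301 -3.3 -3.323
endloop
endfacet
facet normal -0.751 0.475 -0.459
outer loop
vertex 1.993 -3.249 -4.617
vertex 2.099 -2.54 -4.057
vertex 2.558 -2.572 -4.842
endloop
endfacet
facet normal 0.533 -0.632 -0.563
outer loop
vertex 1.993 -3.249 -4.617
vertex 2.558 -2.572 -4.842
vertex 3.301 -3.3 -3.323
endloop
endfacet

endsolid


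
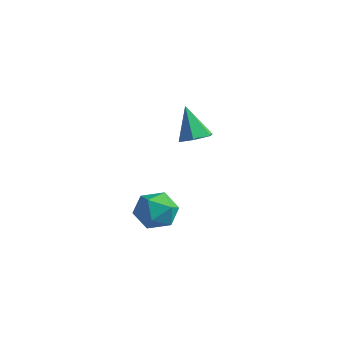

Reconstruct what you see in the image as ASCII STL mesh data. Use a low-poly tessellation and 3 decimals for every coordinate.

solid 
facet normal -0.952 0.305 0.014
outer loop
vertex 0.415 -2.066 -2.063
vertex 0.436 -2.051 -0.981
vertex 0.711 -1.165 -1.54
endloop
endfacet
facet normal -0.620 0.536 -0.573
outer loop
vertex 0.415 -2.066 -2.063
vertex 0.711 -1.165 -1.54
vertex 1.253 -1.481 -2.423
endloop
endfacet
facet normal -0.375 -0.033 -0.926
outer loop
vertex 0.415 -2.066 -2.063
vertex 1.253 -1.481 -2.423
vertex 1.313 -2.562 -2.409
endloop
endfacet
facet normal -0.555 -0.616 -0.559
outer loop
vertex 0.415 -2.066 -2.063
vertex 1.313 -2.562 -2.409
vertex 0.808 -2.915 -1.518
endloop
endfacet
facet normal -0.913 -0.408 0.023
outer loop
vertex 0.415 -2.066 -2.063
vertex 0.808 -2.915 -1.518
vertex 0.436 -2.051 -0.981
endloop
endfacet
facet normal -0.059 0.928 -0.368
outer loop
vertex 1.253 -1.481 -2.423
vertex 0.711 -1.165 -1.54
vertex 1.792 -1.105 -1.562
endloop
endfacet
facet normal -0.597 0.552 0.582
outer loop
vertex 0.711 -1.165 -1.54
vertex 0.436 -2.051 -0.981
vertex 1.287 -1.458 -0.671
endloop
endfacet
facet normal -0.533 -0.600 0.596
outer loop
vertex 0.436 -2.051 -0.981
vertex 0.808 -2.915 -1.518
vertex 1.347 -2.539 -0.657
endloop
endfacet
facet normal 0.045 -0.937 -0.346
outer loop
vertex 0.808 -2.915 -1.518
vertex 1.313 -2.562 -2.409
vertex 1.889 -2.855 -1.54
endloop
endfacet
facet normal 0.338 0.007 -0.941
outer loop
vertex 1.313 -2.562 -2.409
vertex 1.253 -1.481 -2.423
vertex 2.164 -1.969 -2.099
endloop
endfacet
facet normal 0.555 0.616 0.559
outer loop
vertex 2.185 -1.954 -1.017
vertex 1.792 -1.105 -1.562
vertex 1.287 -1.458 -0.671
endloop
endfacet
facet normal 0.375 0.033 0.926
outer loop
vertex 2.185 -1.954 -1.017
vertex 1.287 -1.458 -0.671
vertex 1.347 -2.539 -0.657
endloop
endfacet
facet normal 0.620 -0.536 0.573
outer loop
vertex 2.185 -1.954 -1.017
vertex 1.347 -2.539 -0.657
vertex 1.889 -2.855 -1.54
endloop
endfacet
facet normal 0.952 -0.305 -0.014
outer loop
vertex 2.185 -1.954 -1.017
vertex 1.889 -2.855 -1.54
vertex 2.164 -1.969 -2.099
endloop
endfacet
facet normal 0.913 0.408 -0.023
outer loop
vertex 2.185 -1.954 -1.017
vertex 2.164 -1.969 -2.099
vertex 1.792 -1.105 -1.562
endloop
endfacet
facet normal -0.045 0.937 0.346
outer loop
vertex 1.287 -1.458 -0.671
vertex 1.792 -1.105 -1.562
vertex 0.711 -1.165 -1.54
endloop
endfacet
facet normal -0.338 -0.007 0.941
outer loop
vertex 1.347 -2.539 -0.657
vertex 1.287 -1.458 -0.671
vertex 0.436 -2.051 -0.981
endloop
endfacet
facet normal 0.059 -0.928 0.368
outer loop
vertex 1.889 -2.855 -1.54
vertex 1.347 -2.539 -0.657
vertex 0.808 -2.915 -1.518
endloop
endfacet
facet normal 0.597 -0.552 -0.582
outer loop
vertex 2.164 -1.969 -2.099
vertex 1.889 -2.855 -1.54
vertex 1.313 -2.562 -2.409
endloop
endfacet
facet normal 0.533 0.600 -0.596
outer loop
vertex 1.792 -1.105 -1.562
vertex 2.164 -1.969 -2.099
vertex 1.253 -1.481 -2.423
endloop
endfacet
facet normal 0.440 -0.097 -0.893
outer loop
vertex -0.954 3.792 -0.092
vertex -1.719 3.638 -0.452
vertex -1.426 4.444 -0.395
endloop
endfacet
facet normal 0.502 0.636 0.586
outer loop
vertex -0.954 3.792 -0.092
vertex -1.426 4.444 -0.395
vertex -2.561 3.822 1.252
endloop
endfacet
facet normal 0.441 -0.097 -0.892
outer loop
vertex -1.426 4.444 -0.395
vertex -1.719 3.638 -0.452
vertex -2.191 4.29 -0.756
endloop
endfacet
facet normal -0.271 0.947 0.171
outer loop
vertex -1.426 4.444 -0.395
vertex -2.191 4.29 -0.756
vertex -2.561 3.822 1.252
endloop
endfacet
facet normal 0.440 -0.097 -0.893
outer loop
vertex -2.191 4.29 -0.756
vertex -1.719 3.638 -0.452
vertex -2.485 3.483 -0.813
endloop
endfacet
facet normal -0.934 0.347 -0.091
outer loop
vertex -2.191 4.29 -0.756
vertex -2.485 3.483 -0.813
vertex -2.561 3.822 1.252
endloop
endfacet
facet normal 0.440 -0.096 -0.893
outer loop
vertex -2.485 3.483 -0.813
vertex -1.719 3.638 -0.452
vertex -2.013 2.831 -0.51
endloop
endfacet
facet normal -0.822 -0.566 0.063
outer loop
vertex -2.485 3.483 -0.813
vertex -2.013 2.831 -0.51
vertex -2.561 3.822 1.252
endloop
endfacet
facet normal 0.441 -0.096 -0.892
outer loop
vertex -2.013 2.831 -0.51
vertex -1.719 3.638 -0.452
vertex -1.248 2.986 -0.149
endloop
endfacet
facet normal -0.048 -0.877 0.478
outer loop
vertex -2.013 2.831 -0.51
vertex -1.248 2.986 -0.149
vertex -2.561 3.822 1.252
endloop
endfacet
facet normal 0.440 -0.097 -0.893
outer loop
vertex -1.248 2.986 -0.149
vertex -1.719 3.638 -0.452
vertex -0.954 3.792 -0.092
endloop
endfacet
facet normal 0.614 -0.276 0.740
outer loop
vertex -1.248 2.986 -0.149
vertex -0.954 3.792 -0.092
vertex -2.561 3.822 1.252
endloop
endfacet

endsolid


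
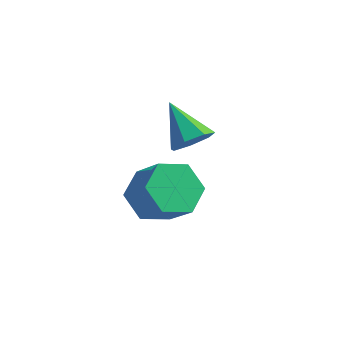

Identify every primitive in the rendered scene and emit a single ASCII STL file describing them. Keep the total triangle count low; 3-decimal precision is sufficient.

solid 
facet normal -0.639 0.303 -0.707
outer loop
vertex 3.376 0.251 -0.9
vertex 2.707 -0.421 -0.583
vertex 2.713 0.501 -0.194
endloop
endfacet
facet normal 0.390 0.920 0.041
outer loop
vertex 3.376 0.251 -0.9
vertex 2.713 0.501 -0.194
vertex 4.303 -0.188 0.125
endloop
endfacet
facet normal 0.390 0.920 0.041
outer loop
vertex 4.303 -0.188 0.125
vertex 2.713 0.501 -0.194
vertex 3.64 0.062 0.831
endloop
endfacet
facet normal 0.639 -0.303 0.707
outer loop
vertex 4.303 -0.188 0.125
vertex 3.64 0.062 0.831
vertex 3.633 -0.859 0.443
endloop
endfacet
facet normal -0.639 0.303 -0.707
outer loop
vertex 2.713 0.501 -0.194
vertex 2.707 -0.421 -0.583
vertex 2.044 -0.171 0.123
endloop
endfacet
facet normal -0.379 0.676 0.632
outer loop
vertex 2.713 0.501 -0.194
vertex 2.044 -0.171 0.123
vertex 3.64 0.062 0.831
endloop
endfacet
facet normal -0.379 0.677 0.631
outer loop
vertex 3.64 0.062 0.831
vertex 2.044 -0.171 0.123
vertex 2.97 -0.61 1.149
endloop
endfacet
facet normal 0.639 -0.303 0.707
outer loop
vertex 3.64 0.062 0.831
vertex 2.97 -0.61 1.149
vertex 3.633 -0.859 0.443
endloop
endfacet
facet normal -0.639 0.303 -0.707
outer loop
vertex 2.044 -0.171 0.123
vertex 2.707 -0.421 -0.583
vertex 2.037 -1.092 -0.265
endloop
endfacet
facet normal -0.770 -0.243 0.591
outer loop
vertex 2.044 -0.171 0.123
vertex 2.037 -1.092 -0.265
vertex 2.97 -0.61 1.149
endloop
endfacet
facet normal -0.769 -0.244 0.591
outer loop
vertex 2.97 -0.61 1.149
vertex 2.037 -1.092 -0.265
vertex 2.964 -1.531 0.76
endloop
endfacet
facet normal 0.639 -0.303 0.707
outer loop
vertex 2.97 -0.61 1.149
vertex 2.964 -1.531 0.76
vertex 3.633 -0.859 0.443
endloop
endfacet
facet normal -0.639 0.303 -0.707
outer loop
vertex 2.037 -1.092 -0.265
vertex 2.707 -0.421 -0.583
vertex 2.7 -1.342 -0.971
endloop
endfacet
facet normal -0.390 -0.920 -0.041
outer loop
vertex 2.037 -1.092 -0.265
vertex 2.7 -1.342 -0.971
vertex 2.964 -1.531 0.76
endloop
endfacet
facet normal -0.390 -0.920 -0.041
outer loop
vertex 2.964 -1.531 0.76
vertex 2.7 -1.342 -0.971
vertex 3.627 -1.781 0.054
endloop
endfacet
facet normal 0.639 -0.303 0.707
outer loop
vertex 2.964 -1.531 0.76
vertex 3.627 -1.781 0.054
vertex 3.633 -0.859 0.443
endloop
endfacet
facet normal -0.639 0.303 -0.707
outer loop
vertex 2.7 -1.342 -0.971
vertex 2.707 -0.421 -0.583
vertex 3.37 -0.67 -1.289
endloop
endfacet
facet normal 0.378 -0.676 -0.632
outer loop
vertex 2.7 -1.342 -0.971
vertex 3.37 -0.67 -1.289
vertex 3.627 -1.781 0.054
endloop
endfacet
facet normal 0.380 -0.676 -0.632
outer loop
vertex 3.627 -1.781 0.054
vertex 3.37 -0.67 -1.289
vertex 4.296 -1.109 -0.263
endloop
endfacet
facet normal 0.639 -0.303 0.707
outer loop
vertex 3.627 -1.781 0.054
vertex 4.296 -1.109 -0.263
vertex 3.633 -0.859 0.443
endloop
endfacet
facet normal -0.639 0.303 -0.707
outer loop
vertex 3.37 -0.67 -1.289
vertex 2.707 -0.421 -0.583
vertex 3.376 0.251 -0.9
endloop
endfacet
facet normal 0.770 0.244 -0.590
outer loop
vertex 3.37 -0.67 -1.289
vertex 3.376 0.251 -0.9
vertex 4.296 -1.109 -0.263
endloop
endfacet
facet normal 0.769 0.243 -0.591
outer loop
vertex 4.296 -1.109 -0.263
vertex 3.376 0.251 -0.9
vertex 4.303 -0.188 0.125
endloop
endfacet
facet normal 0.639 -0.303 0.707
outer loop
vertex 4.296 -1.109 -0.263
vertex 4.303 -0.188 0.125
vertex 3.633 -0.859 0.443
endloop
endfacet
facet normal 0.665 -0.430 -0.611
outer loop
vertex 3.259 3.05 0.012
vertex 2.685 2.605 -0.299
vertex 2.935 3.318 -0.529
endloop
endfacet
facet normal 0.276 0.917 0.289
outer loop
vertex 3.259 3.05 0.012
vertex 2.935 3.318 -0.529
vertex 1.555 3.335 0.739
endloop
endfacet
facet normal 0.665 -0.430 -0.611
outer loop
vertex 2.935 3.318 -0.529
vertex 2.685 2.605 -0.299
vertex 2.423 3.049 -0.897
endloop
endfacet
facet normal -0.265 0.916 -0.301
outer loop
vertex 2.935 3.318 -0.529
vertex 2.423 3.049 -0.897
vertex 1.555 3.335 0.739
endloop
endfacet
facet normal 0.666 -0.429 -0.610
outer loop
vertex 2.423 3.049 -0.897
vertex 2.685 2.605 -0.299
vertex 2.109 2.445 -0.815
endloop
endfacet
facet normal -0.801 0.350 -0.486
outer loop
vertex 2.423 3.049 -0.897
vertex 2.109 2.445 -0.815
vertex 1.555 3.335 0.739
endloop
endfacet
facet normal 0.666 -0.430 -0.610
outer loop
vertex 2.109 2.445 -0.815
vertex 2.685 2.605 -0.299
vertex 2.228 1.962 -0.344
endloop
endfacet
facet normal -0.927 -0.353 -0.128
outer loop
vertex 2.109 2.445 -0.815
vertex 2.228 1.962 -0.344
vertex 1.555 3.335 0.739
endloop
endfacet
facet normal 0.665 -0.430 -0.611
outer loop
vertex 2.228 1.962 -0.344
vertex 2.685 2.605 -0.299
vertex 2.692 1.962 0.161
endloop
endfacet
facet normal -0.549 -0.667 0.504
outer loop
vertex 2.228 1.962 -0.344
vertex 2.692 1.962 0.161
vertex 1.555 3.335 0.739
endloop
endfacet
facet normal 0.664 -0.430 -0.611
outer loop
vertex 2.692 1.962 0.161
vertex 2.685 2.605 -0.299
vertex 3.151 2.446 0.319
endloop
endfacet
facet normal 0.050 -0.352 0.935
outer loop
vertex 2.692 1.962 0.161
vertex 3.151 2.446 0.319
vertex 1.555 3.335 0.739
endloop
endfacet
facet normal 0.664 -0.430 -0.612
outer loop
vertex 3.151 2.446 0.319
vertex 2.685 2.605 -0.299
vertex 3.259 3.05 0.012
endloop
endfacet
facet normal 0.417 0.352 0.838
outer loop
vertex 3.151 2.446 0.319
vertex 3.259 3.05 0.012
vertex 1.555 3.335 0.739
endloop
endfacet

endsolid


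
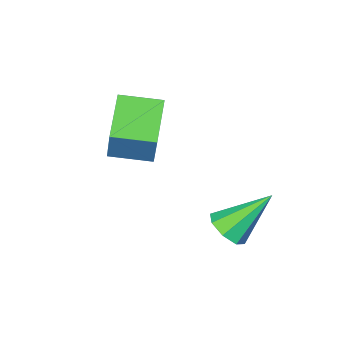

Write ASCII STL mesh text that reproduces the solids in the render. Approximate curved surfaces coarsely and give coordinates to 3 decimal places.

solid 
facet normal -0.764 0.634 -0.117
outer loop
vertex 2.721 -1.857 0.697
vertex 3.831 -0.654 -0.028
vertex 2.418 -2.507 -0.845
endloop
endfacet
facet normal -0.620 -0.672 0.405
outer loop
vertex 3.549 -3.446 -0.672
vertex 2.721 -1.857 0.697
vertex 2.418 -2.507 -0.845
endloop
endfacet
facet normal -0.764 0.634 -0.117
outer loop
vertex 2.418 -2.507 -0.845
vertex 3.831 -0.654 -0.028
vertex 3.528 -1.304 -1.57
endloop
endfacet
facet normal -0.178 -0.382 -0.907
outer loop
vertex 3.528 -1.304 -1.57
vertex 3.549 -3.446 -0.672
vertex 2.418 -2.507 -0.845
endloop
endfacet
facet normal 0.178 0.382 0.907
outer loop
vertex 2.721 -1.857 0.697
vertex 4.962 -1.593 0.145
vertex 3.831 -0.654 -0.028
endloop
endfacet
facet normal -0.620 -0.672 0.405
outer loop
vertex 3.852 -2.796 0.87
vertex 2.721 -1.857 0.697
vertex 3.549 -3.446 -0.672
endloop
endfacet
facet normal 0.178 0.382 0.907
outer loop
vertex 3.852 -2.796 0.87
vertex 4.962 -1.593 0.145
vertex 2.721 -1.857 0.697
endloop
endfacet
facet normal 0.620 0.672 -0.405
outer loop
vertex 3.831 -0.654 -0.028
vertex 4.962 -1.593 0.145
vertex 3.528 -1.304 -1.57
endloop
endfacet
facet normal -0.178 -0.382 -0.907
outer loop
vertex 4.659 -2.243 -1.397
vertex 3.549 -3.446 -0.672
vertex 3.528 -1.304 -1.57
endloop
endfacet
facet normal 0.620 0.672 -0.405
outer loop
vertex 3.528 -1.304 -1.57
vertex 4.962 -1.593 0.145
vertex 4.659 -2.243 -1.397
endloop
endfacet
facet normal 0.764 -0.634 0.117
outer loop
vertex 4.659 -2.243 -1.397
vertex 3.852 -2.796 0.87
vertex 3.549 -3.446 -0.672
endloop
endfacet
facet normal 0.764 -0.634 0.117
outer loop
vertex 4.962 -1.593 0.145
vertex 3.852 -2.796 0.87
vertex 4.659 -2.243 -1.397
endloop
endfacet
facet normal 0.651 -0.272 -0.708
outer loop
vertex 2.889 0.943 -3.32
vertex 2.334 1.025 -3.862
vertex 2.872 1.495 -3.548
endloop
endfacet
facet normal 0.495 0.345 0.798
outer loop
vertex 2.889 0.943 -3.32
vertex 2.872 1.495 -3.548
vertex 1.026 1.575 -2.438
endloop
endfacet
facet normal 0.652 -0.273 -0.708
outer loop
vertex 2.872 1.495 -3.548
vertex 2.334 1.025 -3.862
vertex 2.54 1.771 -3.96
endloop
endfacet
facet normal 0.266 0.886 0.379
outer loop
vertex 2.872 1.495 -3.548
vertex 2.54 1.771 -3.96
vertex 1.026 1.575 -2.438
endloop
endfacet
facet normal 0.652 -0.273 -0.708
outer loop
vertex 2.54 1.771 -3.96
vertex 2.334 1.025 -3.862
vertex 2.087 1.61 -4.315
endloop
endfacet
facet normal -0.247 0.961 -0.121
outer loop
vertex 2.54 1.771 -3.96
vertex 2.087 1.61 -4.315
vertex 1.026 1.575 -2.438
endloop
endfacet
facet normal 0.650 -0.274 -0.709
outer loop
vertex 2.087 1.61 -4.315
vertex 2.334 1.025 -3.862
vertex 1.779 1.107 -4.403
endloop
endfacet
facet normal -0.744 0.527 -0.411
outer loop
vertex 2.087 1.61 -4.315
vertex 1.779 1.107 -4.403
vertex 1.026 1.575 -2.438
endloop
endfacet
facet normal 0.651 -0.273 -0.709
outer loop
vertex 1.779 1.107 -4.403
vertex 2.334 1.025 -3.862
vertex 1.796 0.555 -4.175
endloop
endfacet
facet normal -0.934 -0.161 -0.320
outer loop
vertex 1.779 1.107 -4.403
vertex 1.796 0.555 -4.175
vertex 1.026 1.575 -2.438
endloop
endfacet
facet normal 0.651 -0.274 -0.708
outer loop
vertex 1.796 0.555 -4.175
vertex 2.334 1.025 -3.862
vertex 2.128 0.279 -3.763
endloop
endfacet
facet normal -0.706 -0.701 0.099
outer loop
vertex 1.796 0.555 -4.175
vertex 2.128 0.279 -3.763
vertex 1.026 1.575 -2.438
endloop
endfacet
facet normal 0.651 -0.274 -0.708
outer loop
vertex 2.128 0.279 -3.763
vertex 2.334 1.025 -3.862
vertex 2.581 0.44 -3.409
endloop
endfacet
facet normal -0.193 -0.777 0.600
outer loop
vertex 2.128 0.279 -3.763
vertex 2.581 0.44 -3.409
vertex 1.026 1.575 -2.438
endloop
endfacet
facet normal 0.651 -0.273 -0.708
outer loop
vertex 2.581 0.44 -3.409
vertex 2.334 1.025 -3.862
vertex 2.889 0.943 -3.32
endloop
endfacet
facet normal 0.304 -0.343 0.889
outer loop
vertex 2.581 0.44 -3.409
vertex 2.889 0.943 -3.32
vertex 1.026 1.575 -2.438
endloop
endfacet

endsolid


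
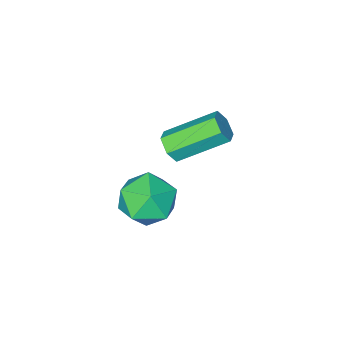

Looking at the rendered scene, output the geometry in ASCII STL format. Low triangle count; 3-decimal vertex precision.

solid 
facet normal -0.209 0.848 0.488
outer loop
vertex -0.353 0.805 -2.335
vertex -1.122 0.283 -1.758
vertex -0.094 0.324 -1.388
endloop
endfacet
facet normal 0.477 0.829 0.291
outer loop
vertex -0.353 0.805 -2.335
vertex -0.094 0.324 -1.388
vertex 0.578 0.239 -2.247
endloop
endfacet
facet normal 0.500 0.757 -0.420
outer loop
vertex -0.353 0.805 -2.335
vertex 0.578 0.239 -2.247
vertex -0.035 0.145 -3.147
endloop
endfacet
facet normal -0.171 0.731 -0.661
outer loop
vertex -0.353 0.805 -2.335
vertex -0.035 0.145 -3.147
vertex -1.085 0.173 -2.845
endloop
endfacet
facet normal -0.609 0.787 -0.100
outer loop
vertex -0.353 0.805 -2.335
vertex -1.085 0.173 -2.845
vertex -1.122 0.283 -1.758
endloop
endfacet
facet normal 0.774 0.250 0.581
outer loop
vertex 0.578 0.239 -2.247
vertex -0.094 0.324 -1.388
vertex 0.385 -0.633 -1.615
endloop
endfacet
facet normal -0.335 0.279 0.900
outer loop
vertex -0.094 0.324 -1.388
vertex -1.122 0.283 -1.758
vertex -0.665 -0.605 -1.313
endloop
endfacet
facet normal -0.982 0.180 -0.052
outer loop
vertex -1.122 0.283 -1.758
vertex -1.085 0.173 -2.845
vertex -1.278 -0.699 -2.213
endloop
endfacet
facet normal -0.273 0.091 -0.958
outer loop
vertex -1.085 0.173 -2.845
vertex -0.035 0.145 -3.147
vertex -0.606 -0.784 -3.072
endloop
endfacet
facet normal 0.813 0.134 -0.567
outer loop
vertex -0.035 0.145 -3.147
vertex 0.578 0.239 -2.247
vertex 0.422 -0.743 -2.702
endloop
endfacet
facet normal 0.171 -0.731 0.661
outer loop
vertex -0.347 -1.265 -2.125
vertex 0.385 -0.633 -1.615
vertex -0.665 -0.605 -1.313
endloop
endfacet
facet normal -0.500 -0.757 0.420
outer loop
vertex -0.347 -1.265 -2.125
vertex -0.665 -0.605 -1.313
vertex -1.278 -0.699 -2.213
endloop
endfacet
facet normal -0.477 -0.829 -0.291
outer loop
vertex -0.347 -1.265 -2.125
vertex -1.278 -0.699 -2.213
vertex -0.606 -0.784 -3.072
endloop
endfacet
facet normal 0.209 -0.848 -0.488
outer loop
vertex -0.347 -1.265 -2.125
vertex -0.606 -0.784 -3.072
vertex 0.422 -0.743 -2.702
endloop
endfacet
facet normal 0.609 -0.787 0.100
outer loop
vertex -0.347 -1.265 -2.125
vertex 0.422 -0.743 -2.702
vertex 0.385 -0.633 -1.615
endloop
endfacet
facet normal 0.273 -0.091 0.958
outer loop
vertex -0.665 -0.605 -1.313
vertex 0.385 -0.633 -1.615
vertex -0.094 0.324 -1.388
endloop
endfacet
facet normal -0.813 -0.134 0.567
outer loop
vertex -1.278 -0.699 -2.213
vertex -0.665 -0.605 -1.313
vertex -1.122 0.283 -1.758
endloop
endfacet
facet normal -0.774 -0.250 -0.581
outer loop
vertex -0.606 -0.784 -3.072
vertex -1.278 -0.699 -2.213
vertex -1.085 0.173 -2.845
endloop
endfacet
facet normal 0.335 -0.279 -0.900
outer loop
vertex 0.422 -0.743 -2.702
vertex -0.606 -0.784 -3.072
vertex -0.035 0.145 -3.147
endloop
endfacet
facet normal 0.982 -0.180 0.052
outer loop
vertex 0.385 -0.633 -1.615
vertex 0.422 -0.743 -2.702
vertex 0.578 0.239 -2.247
endloop
endfacet
facet normal 0.721 -0.466 -0.512
outer loop
vertex -2.498 -2.17 -2.877
vertex -2.923 -2.572 -3.11
vertex -2.795 -2.037 -3.416
endloop
endfacet
facet normal 0.507 0.859 -0.067
outer loop
vertex -2.498 -2.17 -2.877
vertex -2.795 -2.037 -3.416
vertex -3.992 -1.206 -1.817
endloop
endfacet
facet normal 0.507 0.859 -0.067
outer loop
vertex -3.992 -1.206 -1.817
vertex -2.795 -2.037 -3.416
vertex -4.289 -1.073 -2.356
endloop
endfacet
facet normal -0.721 0.466 0.512
outer loop
vertex -3.992 -1.206 -1.817
vertex -4.289 -1.073 -2.356
vertex -4.417 -1.608 -2.05
endloop
endfacet
facet normal 0.721 -0.466 -0.512
outer loop
vertex -2.795 -2.037 -3.416
vertex -2.923 -2.572 -3.11
vertex -3.22 -2.439 -3.649
endloop
endfacet
facet normal -0.155 0.613 -0.775
outer loop
vertex -2.795 -2.037 -3.416
vertex -3.22 -2.439 -3.649
vertex -4.289 -1.073 -2.356
endloop
endfacet
facet normal -0.155 0.613 -0.775
outer loop
vertex -4.289 -1.073 -2.356
vertex -3.22 -2.439 -3.649
vertex -4.714 -1.475 -2.589
endloop
endfacet
facet normal -0.721 0.466 0.512
outer loop
vertex -4.289 -1.073 -2.356
vertex -4.714 -1.475 -2.589
vertex -4.417 -1.608 -2.05
endloop
endfacet
facet normal 0.721 -0.466 -0.512
outer loop
vertex -3.22 -2.439 -3.649
vertex -2.923 -2.572 -3.11
vertex -3.348 -2.974 -3.343
endloop
endfacet
facet normal -0.662 -0.247 -0.708
outer loop
vertex -3.22 -2.439 -3.649
vertex -3.348 -2.974 -3.343
vertex -4.714 -1.475 -2.589
endloop
endfacet
facet normal -0.662 -0.247 -0.708
outer loop
vertex -4.714 -1.475 -2.589
vertex -3.348 -2.974 -3.343
vertex -4.842 -2.01 -2.283
endloop
endfacet
facet normal -0.721 0.466 0.512
outer loop
vertex -4.714 -1.475 -2.589
vertex -4.842 -2.01 -2.283
vertex -4.417 -1.608 -2.05
endloop
endfacet
facet normal 0.721 -0.466 -0.512
outer loop
vertex -3.348 -2.974 -3.343
vertex -2.923 -2.572 -3.11
vertex -3.051 -3.107 -2.804
endloop
endfacet
facet normal -0.507 -0.859 0.067
outer loop
vertex -3.348 -2.974 -3.343
vertex -3.051 -3.107 -2.804
vertex -4.842 -2.01 -2.283
endloop
endfacet
facet normal -0.507 -0.859 0.067
outer loop
vertex -4.842 -2.01 -2.283
vertex -3.051 -3.107 -2.804
vertex -4.545 -2.143 -1.744
endloop
endfacet
facet normal -0.721 0.466 0.512
outer loop
vertex -4.842 -2.01 -2.283
vertex -4.545 -2.143 -1.744
vertex -4.417 -1.608 -2.05
endloop
endfacet
facet normal 0.721 -0.466 -0.512
outer loop
vertex -3.051 -3.107 -2.804
vertex -2.923 -2.572 -3.11
vertex -2.626 -2.705 -2.571
endloop
endfacet
facet normal 0.155 -0.613 0.775
outer loop
vertex -3.051 -3.107 -2.804
vertex -2.626 -2.705 -2.571
vertex -4.545 -2.143 -1.744
endloop
endfacet
facet normal 0.155 -0.613 0.775
outer loop
vertex -4.545 -2.143 -1.744
vertex -2.626 -2.705 -2.571
vertex -4.12 -1.741 -1.511
endloop
endfacet
facet normal -0.721 0.466 0.512
outer loop
vertex -4.545 -2.143 -1.744
vertex -4.12 -1.741 -1.511
vertex -4.417 -1.608 -2.05
endloop
endfacet
facet normal 0.721 -0.466 -0.512
outer loop
vertex -2.626 -2.705 -2.571
vertex -2.923 -2.572 -3.11
vertex -2.498 -2.17 -2.877
endloop
endfacet
facet normal 0.662 0.247 0.708
outer loop
vertex -2.626 -2.705 -2.571
vertex -2.498 -2.17 -2.877
vertex -4.12 -1.741 -1.511
endloop
endfacet
facet normal 0.662 0.247 0.708
outer loop
vertex -4.12 -1.741 -1.511
vertex -2.498 -2.17 -2.877
vertex -3.992 -1.206 -1.817
endloop
endfacet
facet normal -0.721 0.466 0.512
outer loop
vertex -4.12 -1.741 -1.511
vertex -3.992 -1.206 -1.817
vertex -4.417 -1.608 -2.05
endloop
endfacet

endsolid
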